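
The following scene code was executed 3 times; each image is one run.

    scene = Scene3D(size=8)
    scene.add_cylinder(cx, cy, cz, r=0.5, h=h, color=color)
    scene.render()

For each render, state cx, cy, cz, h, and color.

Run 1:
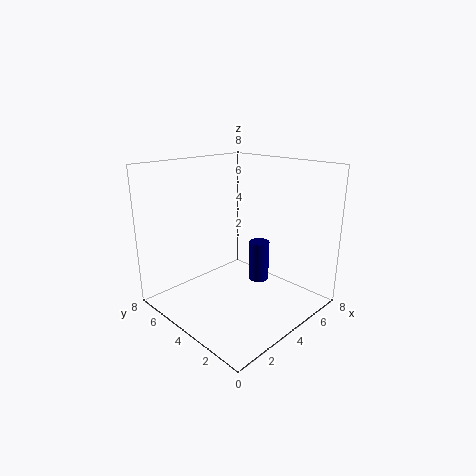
cx = 3.5
cy = 2
cz = 2.5
h = 2
color = 'navy'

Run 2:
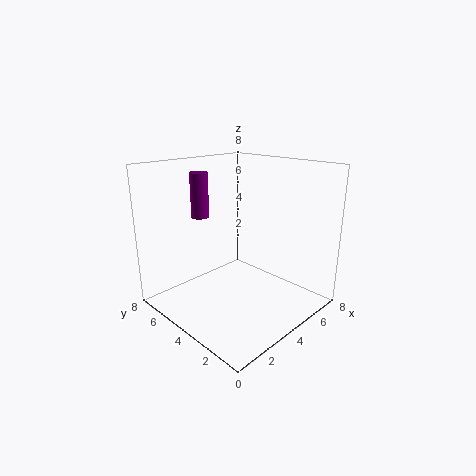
cx = 3
cy = 6
cz = 5
h = 2.5
color = 'purple'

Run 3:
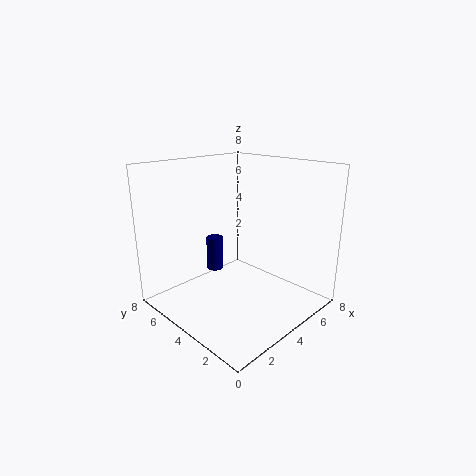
cx = 4
cy = 6
cz = 1.5
h = 2
color = 'navy'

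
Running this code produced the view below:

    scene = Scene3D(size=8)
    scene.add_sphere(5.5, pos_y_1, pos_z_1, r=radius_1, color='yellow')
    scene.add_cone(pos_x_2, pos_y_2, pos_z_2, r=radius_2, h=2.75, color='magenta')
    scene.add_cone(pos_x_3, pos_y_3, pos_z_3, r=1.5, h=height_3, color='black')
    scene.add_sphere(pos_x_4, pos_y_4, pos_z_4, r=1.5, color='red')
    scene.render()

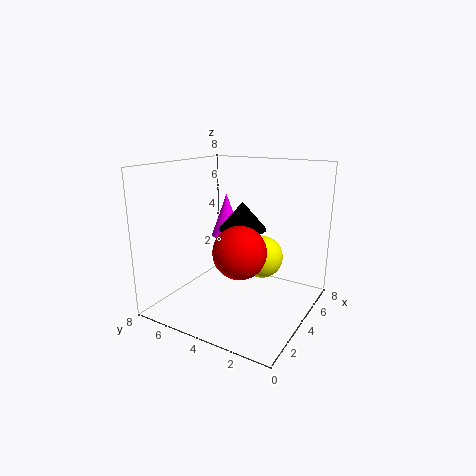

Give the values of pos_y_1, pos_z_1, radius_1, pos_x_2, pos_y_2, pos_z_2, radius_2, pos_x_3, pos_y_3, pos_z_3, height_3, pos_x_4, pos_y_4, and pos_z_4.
pos_y_1 = 3.25
pos_z_1 = 2.5
radius_1 = 1.25
pos_x_2 = 6.75
pos_y_2 = 6.5
pos_z_2 = 3
radius_2 = 1
pos_x_3 = 6.25
pos_y_3 = 5
pos_z_3 = 3.75
height_3 = 1.75
pos_x_4 = 3.75
pos_y_4 = 3.75
pos_z_4 = 3.25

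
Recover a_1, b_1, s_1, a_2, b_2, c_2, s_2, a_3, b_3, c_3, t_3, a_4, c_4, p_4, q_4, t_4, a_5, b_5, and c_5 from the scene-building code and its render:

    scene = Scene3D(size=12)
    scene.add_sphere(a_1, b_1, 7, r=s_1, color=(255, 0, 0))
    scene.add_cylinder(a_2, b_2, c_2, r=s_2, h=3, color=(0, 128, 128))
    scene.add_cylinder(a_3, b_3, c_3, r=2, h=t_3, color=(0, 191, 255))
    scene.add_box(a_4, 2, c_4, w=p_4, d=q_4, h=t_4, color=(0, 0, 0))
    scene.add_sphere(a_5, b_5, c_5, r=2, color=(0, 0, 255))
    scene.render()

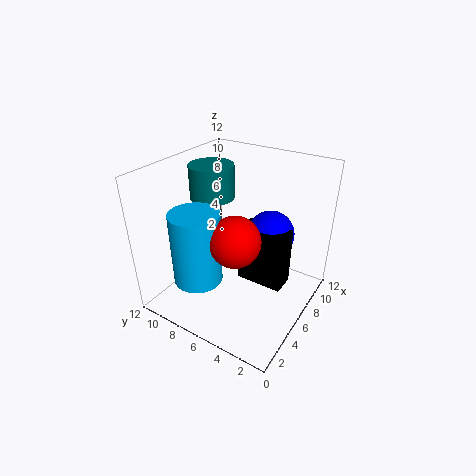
a_1 = 4; b_1 = 5; s_1 = 2; a_2 = 8; b_2 = 10; c_2 = 8; s_2 = 2; a_3 = 3; b_3 = 8; c_3 = 3; t_3 = 6; a_4 = 6; c_4 = 2; p_4 = 2; q_4 = 4; t_4 = 5; a_5 = 8; b_5 = 4; c_5 = 6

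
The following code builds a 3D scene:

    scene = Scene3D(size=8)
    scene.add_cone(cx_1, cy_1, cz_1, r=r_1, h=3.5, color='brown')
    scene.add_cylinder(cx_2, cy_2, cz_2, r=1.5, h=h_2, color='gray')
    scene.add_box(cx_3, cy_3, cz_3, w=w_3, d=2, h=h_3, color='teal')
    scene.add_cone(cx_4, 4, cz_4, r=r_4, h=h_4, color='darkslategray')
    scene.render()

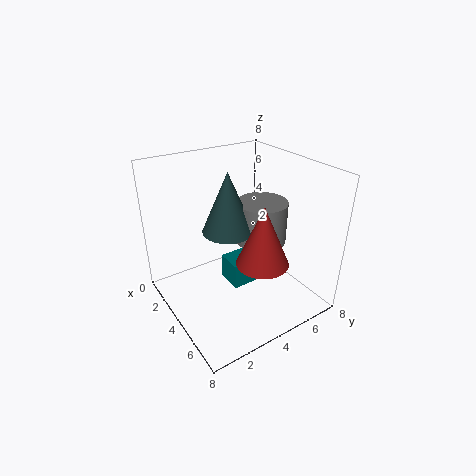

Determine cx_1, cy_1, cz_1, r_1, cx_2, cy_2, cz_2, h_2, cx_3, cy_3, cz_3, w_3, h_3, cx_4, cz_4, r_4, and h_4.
cx_1 = 5, cy_1 = 5, cz_1 = 2.5, r_1 = 1.5, cx_2 = 3.5, cy_2 = 6, cz_2 = 3, h_2 = 2.5, cx_3 = 3, cy_3 = 3.5, cz_3 = 1, w_3 = 1.5, h_3 = 1.5, cx_4 = 3, cz_4 = 4, r_4 = 1.5, h_4 = 3.5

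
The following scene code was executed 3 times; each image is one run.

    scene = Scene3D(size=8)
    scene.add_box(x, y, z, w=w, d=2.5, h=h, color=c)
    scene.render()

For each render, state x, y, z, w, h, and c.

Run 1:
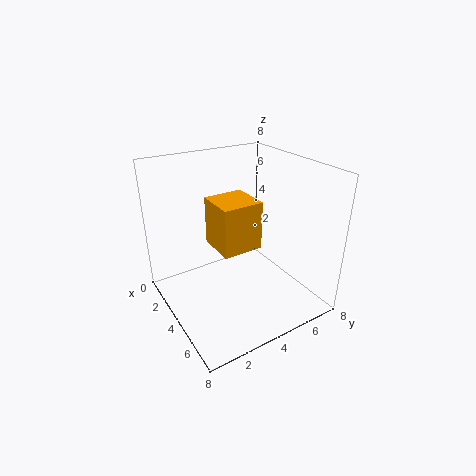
x = 1
y = 3.5
z = 2.5
w = 2.5
h = 3
c = 'orange'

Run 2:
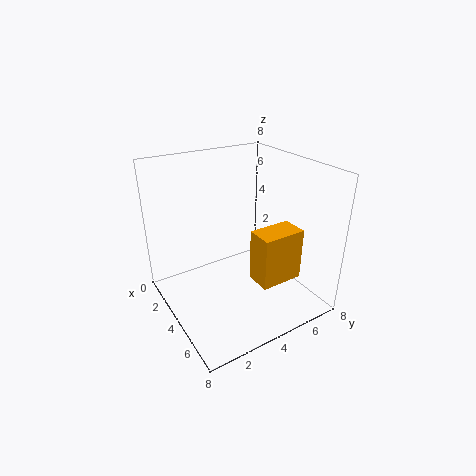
x = 4.5
y = 4.5
z = 1.5
w = 1.5
h = 3
c = 'orange'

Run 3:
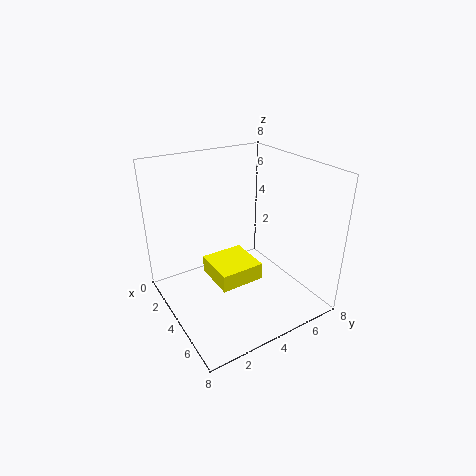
x = 2.5
y = 2.5
z = 1.5
w = 2.5
h = 1
c = 'yellow'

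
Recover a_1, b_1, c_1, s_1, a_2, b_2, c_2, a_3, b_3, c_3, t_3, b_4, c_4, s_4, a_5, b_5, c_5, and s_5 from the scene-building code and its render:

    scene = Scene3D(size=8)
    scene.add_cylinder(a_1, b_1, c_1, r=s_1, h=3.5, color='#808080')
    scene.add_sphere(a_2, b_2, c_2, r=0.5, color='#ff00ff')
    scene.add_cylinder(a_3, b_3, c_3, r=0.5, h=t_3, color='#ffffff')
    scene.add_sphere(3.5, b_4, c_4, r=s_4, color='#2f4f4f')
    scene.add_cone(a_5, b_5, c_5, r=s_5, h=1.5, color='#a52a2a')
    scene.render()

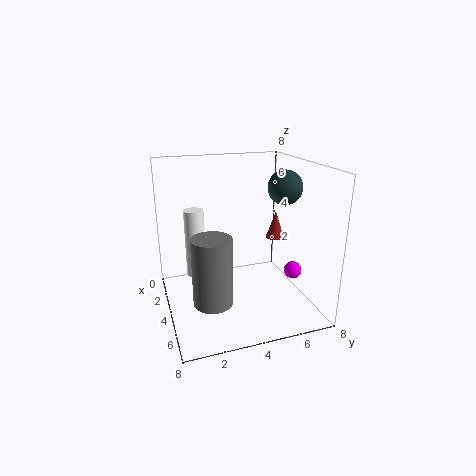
a_1 = 6; b_1 = 2; c_1 = 1.5; s_1 = 1; a_2 = 5; b_2 = 7; c_2 = 2; a_3 = 4.5; b_3 = 1.5; c_3 = 2.5; t_3 = 3.5; b_4 = 7; c_4 = 6.5; s_4 = 1; a_5 = 4.5; b_5 = 6; c_5 = 4; s_5 = 0.5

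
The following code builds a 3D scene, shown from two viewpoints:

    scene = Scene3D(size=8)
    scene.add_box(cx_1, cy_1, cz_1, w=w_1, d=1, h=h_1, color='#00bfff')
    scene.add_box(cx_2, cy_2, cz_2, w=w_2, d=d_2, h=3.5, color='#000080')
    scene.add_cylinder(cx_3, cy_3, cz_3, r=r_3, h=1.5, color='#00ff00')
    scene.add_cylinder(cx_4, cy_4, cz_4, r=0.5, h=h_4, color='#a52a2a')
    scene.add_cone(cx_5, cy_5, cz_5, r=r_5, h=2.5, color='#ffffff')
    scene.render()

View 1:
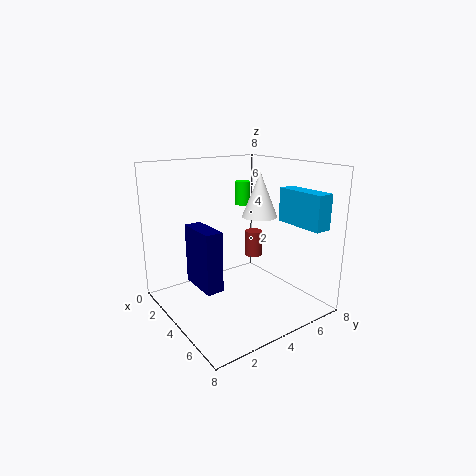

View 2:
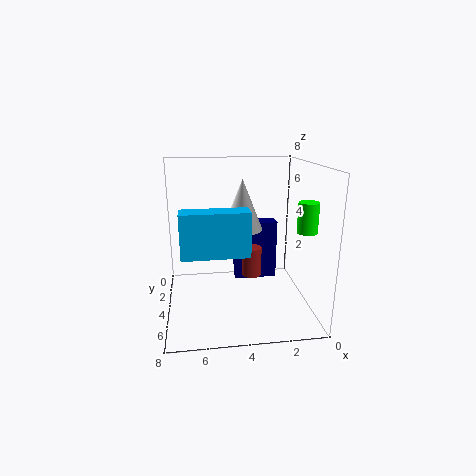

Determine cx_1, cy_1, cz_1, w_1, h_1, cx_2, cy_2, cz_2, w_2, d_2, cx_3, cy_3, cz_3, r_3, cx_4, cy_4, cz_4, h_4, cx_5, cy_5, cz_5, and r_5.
cx_1 = 4; cy_1 = 7; cz_1 = 4.5; w_1 = 3; h_1 = 2; cx_2 = 1.5; cy_2 = 2; cz_2 = 1; w_2 = 2.5; d_2 = 1; cx_3 = 1; cy_3 = 6.5; cz_3 = 5; r_3 = 0.5; cx_4 = 3.5; cy_4 = 5.5; cz_4 = 2.5; h_4 = 1.5; cx_5 = 4; cy_5 = 5.5; cz_5 = 5; r_5 = 1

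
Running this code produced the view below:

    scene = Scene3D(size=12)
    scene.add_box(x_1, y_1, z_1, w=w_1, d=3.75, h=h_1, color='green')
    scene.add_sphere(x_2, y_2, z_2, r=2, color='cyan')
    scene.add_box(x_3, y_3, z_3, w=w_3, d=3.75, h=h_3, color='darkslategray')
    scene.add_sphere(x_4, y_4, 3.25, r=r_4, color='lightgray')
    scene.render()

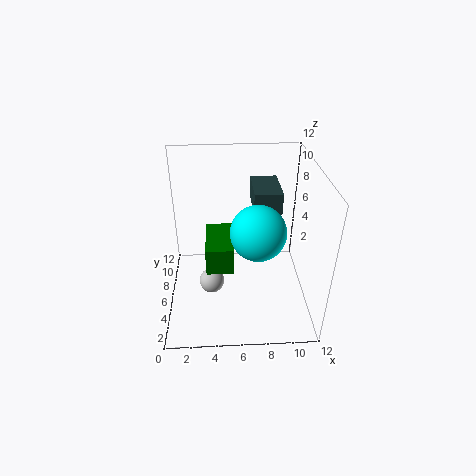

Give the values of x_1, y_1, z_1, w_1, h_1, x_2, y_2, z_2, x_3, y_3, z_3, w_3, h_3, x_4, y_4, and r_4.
x_1 = 3.5
y_1 = 1.75
z_1 = 5.75
w_1 = 2
h_1 = 2
x_2 = 7.25
y_2 = 2.75
z_2 = 8.5
x_3 = 7.25
y_3 = 5.75
z_3 = 8.25
w_3 = 2.25
h_3 = 1.75
x_4 = 3.75
y_4 = 4
r_4 = 1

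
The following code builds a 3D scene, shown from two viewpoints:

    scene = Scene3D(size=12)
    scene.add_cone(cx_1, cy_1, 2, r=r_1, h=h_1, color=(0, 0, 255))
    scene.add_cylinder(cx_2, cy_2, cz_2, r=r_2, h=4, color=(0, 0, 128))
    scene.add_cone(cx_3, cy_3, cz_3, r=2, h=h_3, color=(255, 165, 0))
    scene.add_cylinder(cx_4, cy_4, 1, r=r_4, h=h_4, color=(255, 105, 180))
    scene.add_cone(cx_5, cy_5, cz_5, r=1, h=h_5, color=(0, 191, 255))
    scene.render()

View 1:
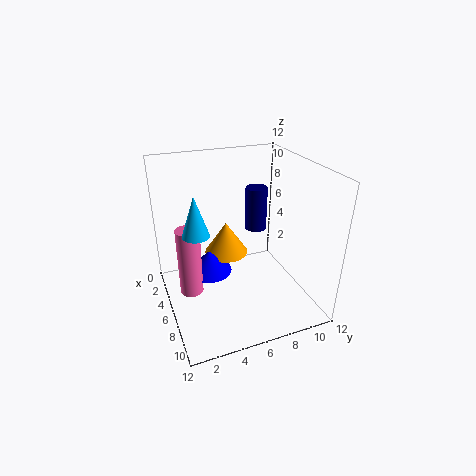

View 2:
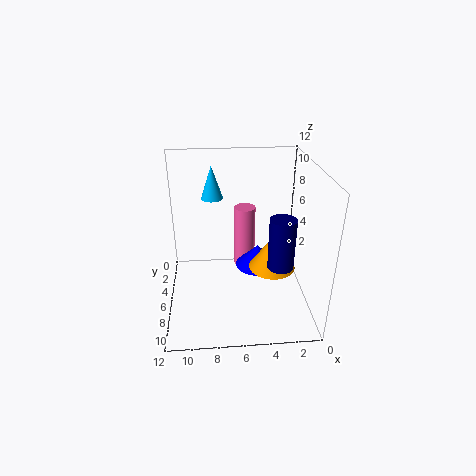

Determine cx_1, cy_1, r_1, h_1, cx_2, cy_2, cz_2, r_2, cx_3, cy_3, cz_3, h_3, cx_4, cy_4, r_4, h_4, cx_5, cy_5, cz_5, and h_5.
cx_1 = 4; cy_1 = 4; r_1 = 2; h_1 = 2; cx_2 = 3; cy_2 = 9; cz_2 = 5; r_2 = 1; cx_3 = 3; cy_3 = 6; cz_3 = 3; h_3 = 3; cx_4 = 5; cy_4 = 2; r_4 = 1; h_4 = 6; cx_5 = 8; cy_5 = 2; cz_5 = 8; h_5 = 3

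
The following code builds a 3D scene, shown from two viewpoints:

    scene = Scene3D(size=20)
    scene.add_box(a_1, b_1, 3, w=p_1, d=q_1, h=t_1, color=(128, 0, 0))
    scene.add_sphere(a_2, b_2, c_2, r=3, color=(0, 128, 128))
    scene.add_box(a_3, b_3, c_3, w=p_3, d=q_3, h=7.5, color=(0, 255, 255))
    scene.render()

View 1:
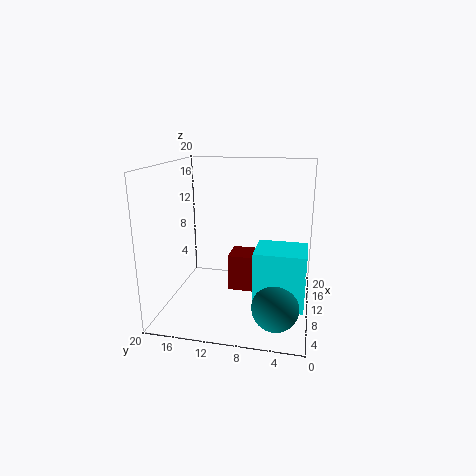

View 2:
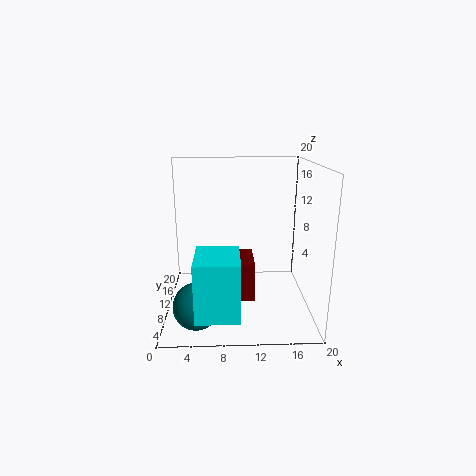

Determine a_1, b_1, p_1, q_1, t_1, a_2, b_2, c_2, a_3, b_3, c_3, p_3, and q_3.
a_1 = 8, b_1 = 5, p_1 = 4, q_1 = 6, t_1 = 5, a_2 = 4.5, b_2 = 4, c_2 = 3, a_3 = 4.5, b_3 = 0.5, c_3 = 2.5, p_3 = 5.5, q_3 = 6.5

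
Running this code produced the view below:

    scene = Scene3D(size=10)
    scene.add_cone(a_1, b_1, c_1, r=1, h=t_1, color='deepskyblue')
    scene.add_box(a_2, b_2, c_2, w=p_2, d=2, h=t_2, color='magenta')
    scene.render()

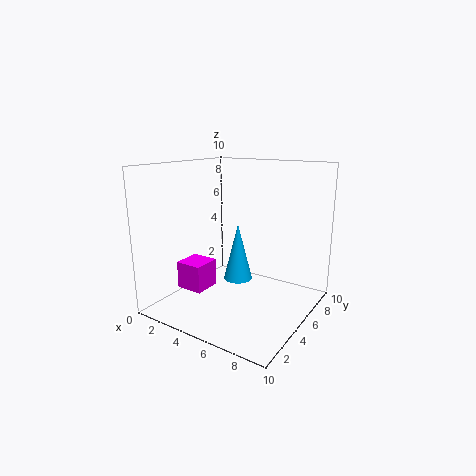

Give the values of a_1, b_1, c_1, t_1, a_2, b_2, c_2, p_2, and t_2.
a_1 = 5; b_1 = 5; c_1 = 2; t_1 = 4; a_2 = 1; b_2 = 3; c_2 = 1; p_2 = 2; t_2 = 2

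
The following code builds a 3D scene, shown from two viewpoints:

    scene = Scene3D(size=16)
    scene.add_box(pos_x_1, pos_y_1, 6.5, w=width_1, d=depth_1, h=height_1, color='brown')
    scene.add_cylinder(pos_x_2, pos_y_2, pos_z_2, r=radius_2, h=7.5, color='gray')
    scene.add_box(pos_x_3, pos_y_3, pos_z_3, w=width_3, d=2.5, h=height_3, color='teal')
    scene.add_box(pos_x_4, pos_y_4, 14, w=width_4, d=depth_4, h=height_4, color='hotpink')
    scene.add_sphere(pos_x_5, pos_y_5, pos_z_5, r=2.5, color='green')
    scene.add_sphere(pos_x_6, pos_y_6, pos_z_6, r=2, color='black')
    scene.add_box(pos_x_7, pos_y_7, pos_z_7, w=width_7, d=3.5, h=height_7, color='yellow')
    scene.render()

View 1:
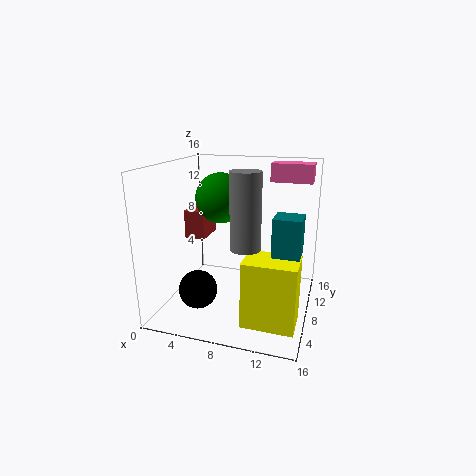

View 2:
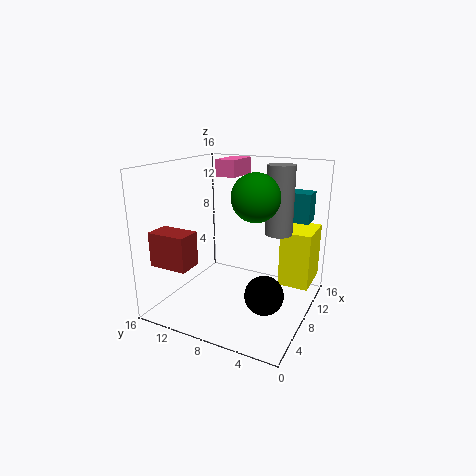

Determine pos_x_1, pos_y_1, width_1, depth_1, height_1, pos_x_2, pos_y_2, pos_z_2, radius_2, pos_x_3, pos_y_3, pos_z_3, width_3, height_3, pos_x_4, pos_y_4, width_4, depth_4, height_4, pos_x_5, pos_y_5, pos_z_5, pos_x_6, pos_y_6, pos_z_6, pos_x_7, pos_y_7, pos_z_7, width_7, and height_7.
pos_x_1 = 0.5; pos_y_1 = 10; width_1 = 2.5; depth_1 = 4; height_1 = 3.5; pos_x_2 = 10; pos_y_2 = 4; pos_z_2 = 8.5; radius_2 = 1.5; pos_x_3 = 13; pos_y_3 = 1.5; pos_z_3 = 9; width_3 = 2.5; height_3 = 3.5; pos_x_4 = 11; pos_y_4 = 10; width_4 = 4.5; depth_4 = 2.5; height_4 = 2; pos_x_5 = 7; pos_y_5 = 5.5; pos_z_5 = 13; pos_x_6 = 5; pos_y_6 = 3.5; pos_z_6 = 3.5; pos_x_7 = 10.5; pos_y_7 = 0.5; pos_z_7 = 2; width_7 = 5; height_7 = 6.5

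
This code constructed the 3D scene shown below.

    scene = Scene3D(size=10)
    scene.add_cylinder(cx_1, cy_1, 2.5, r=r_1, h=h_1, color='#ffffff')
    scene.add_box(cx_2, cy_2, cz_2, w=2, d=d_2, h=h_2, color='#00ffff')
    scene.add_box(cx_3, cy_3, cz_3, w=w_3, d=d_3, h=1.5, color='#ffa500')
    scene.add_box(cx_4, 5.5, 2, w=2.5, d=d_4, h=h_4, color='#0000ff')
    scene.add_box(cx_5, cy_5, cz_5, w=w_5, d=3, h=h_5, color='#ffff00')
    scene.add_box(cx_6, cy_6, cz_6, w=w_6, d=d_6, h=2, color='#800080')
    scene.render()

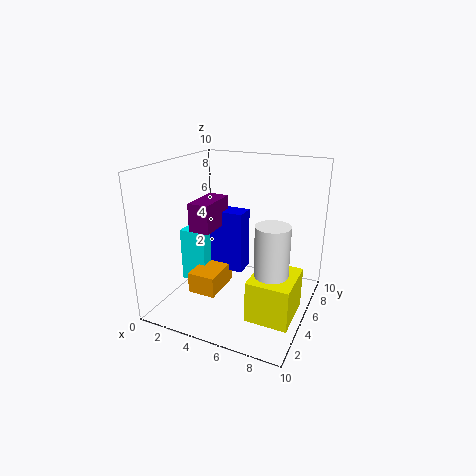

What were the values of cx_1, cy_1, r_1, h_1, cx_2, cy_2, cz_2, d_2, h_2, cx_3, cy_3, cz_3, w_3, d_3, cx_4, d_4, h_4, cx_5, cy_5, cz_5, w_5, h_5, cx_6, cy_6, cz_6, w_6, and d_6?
cx_1 = 8.5
cy_1 = 2
r_1 = 1
h_1 = 5
cx_2 = 0.5
cy_2 = 4.5
cz_2 = 1
d_2 = 2.5
h_2 = 4
cx_3 = 2
cy_3 = 3
cz_3 = 1
w_3 = 2
d_3 = 3
cx_4 = 2.5
d_4 = 1.5
h_4 = 4.5
cx_5 = 7.5
cy_5 = 0.5
cz_5 = 2
w_5 = 2.5
h_5 = 2.5
cx_6 = 2
cy_6 = 3.5
cz_6 = 5.5
w_6 = 1.5
d_6 = 3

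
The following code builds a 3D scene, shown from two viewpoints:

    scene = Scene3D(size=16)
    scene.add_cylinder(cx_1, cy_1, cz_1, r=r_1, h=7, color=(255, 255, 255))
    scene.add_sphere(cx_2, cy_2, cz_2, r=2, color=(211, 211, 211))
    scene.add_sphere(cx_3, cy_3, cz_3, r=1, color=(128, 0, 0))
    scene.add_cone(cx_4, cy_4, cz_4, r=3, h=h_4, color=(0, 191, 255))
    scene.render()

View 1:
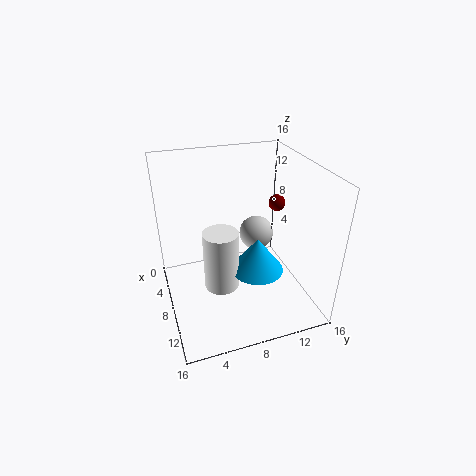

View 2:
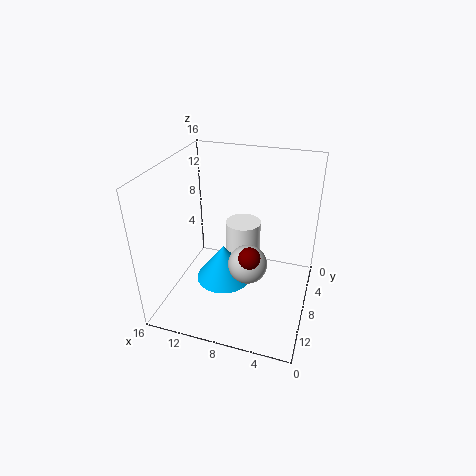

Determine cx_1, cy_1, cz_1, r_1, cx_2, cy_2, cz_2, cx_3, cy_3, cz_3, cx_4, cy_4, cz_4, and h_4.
cx_1 = 8, cy_1 = 6, cz_1 = 2, r_1 = 2, cx_2 = 6, cy_2 = 11, cz_2 = 7, cx_3 = 5, cy_3 = 14, cz_3 = 10, cx_4 = 9, cy_4 = 10, cz_4 = 4, h_4 = 4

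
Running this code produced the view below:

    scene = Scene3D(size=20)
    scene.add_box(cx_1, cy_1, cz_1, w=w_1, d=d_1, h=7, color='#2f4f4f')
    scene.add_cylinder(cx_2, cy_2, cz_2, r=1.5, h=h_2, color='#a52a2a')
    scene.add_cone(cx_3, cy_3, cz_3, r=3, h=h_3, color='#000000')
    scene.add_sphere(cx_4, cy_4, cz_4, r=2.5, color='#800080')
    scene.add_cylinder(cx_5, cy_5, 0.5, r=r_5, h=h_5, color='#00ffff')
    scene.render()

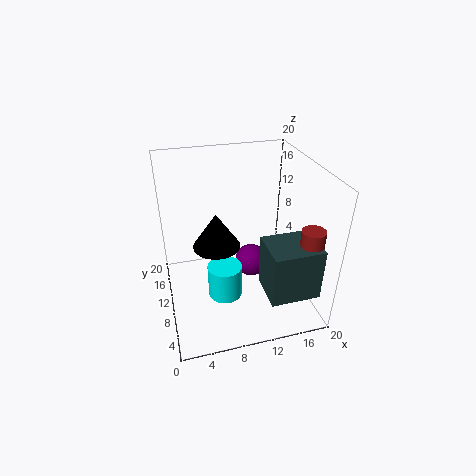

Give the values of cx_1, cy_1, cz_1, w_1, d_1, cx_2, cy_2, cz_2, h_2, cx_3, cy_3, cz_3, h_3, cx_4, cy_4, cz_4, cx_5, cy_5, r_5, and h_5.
cx_1 = 12, cy_1 = 1, cz_1 = 5, w_1 = 6.5, d_1 = 5.5, cx_2 = 17.5, cy_2 = 3, cz_2 = 7.5, h_2 = 6.5, cx_3 = 6.5, cy_3 = 7.5, cz_3 = 11, h_3 = 4.5, cx_4 = 13, cy_4 = 13, cz_4 = 3.5, cx_5 = 8, cy_5 = 10, r_5 = 2.5, h_5 = 5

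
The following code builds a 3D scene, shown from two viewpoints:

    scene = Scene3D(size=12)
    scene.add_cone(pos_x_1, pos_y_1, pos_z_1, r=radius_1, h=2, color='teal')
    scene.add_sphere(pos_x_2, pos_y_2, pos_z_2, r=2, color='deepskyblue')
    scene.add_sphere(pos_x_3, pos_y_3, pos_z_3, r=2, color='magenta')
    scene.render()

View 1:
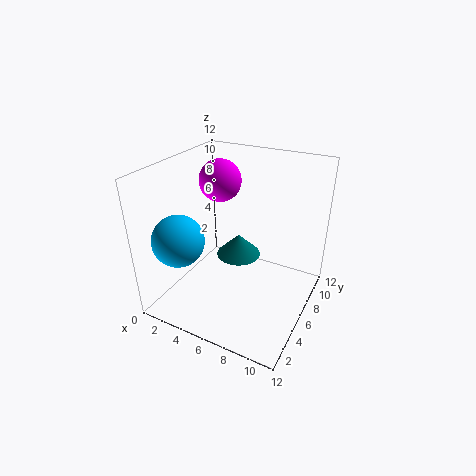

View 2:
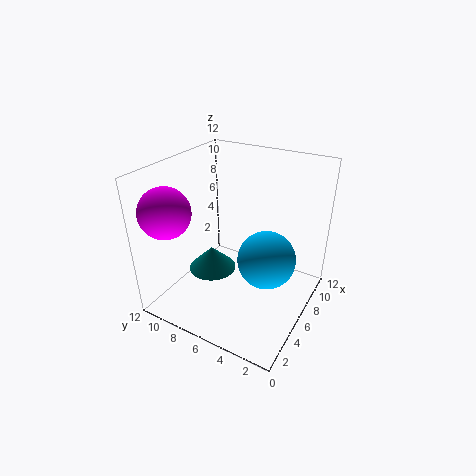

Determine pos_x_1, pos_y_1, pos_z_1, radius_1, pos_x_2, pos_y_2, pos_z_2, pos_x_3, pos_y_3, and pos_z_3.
pos_x_1 = 5; pos_y_1 = 8; pos_z_1 = 3; radius_1 = 2; pos_x_2 = 3; pos_y_2 = 2; pos_z_2 = 7; pos_x_3 = 2; pos_y_3 = 10; pos_z_3 = 9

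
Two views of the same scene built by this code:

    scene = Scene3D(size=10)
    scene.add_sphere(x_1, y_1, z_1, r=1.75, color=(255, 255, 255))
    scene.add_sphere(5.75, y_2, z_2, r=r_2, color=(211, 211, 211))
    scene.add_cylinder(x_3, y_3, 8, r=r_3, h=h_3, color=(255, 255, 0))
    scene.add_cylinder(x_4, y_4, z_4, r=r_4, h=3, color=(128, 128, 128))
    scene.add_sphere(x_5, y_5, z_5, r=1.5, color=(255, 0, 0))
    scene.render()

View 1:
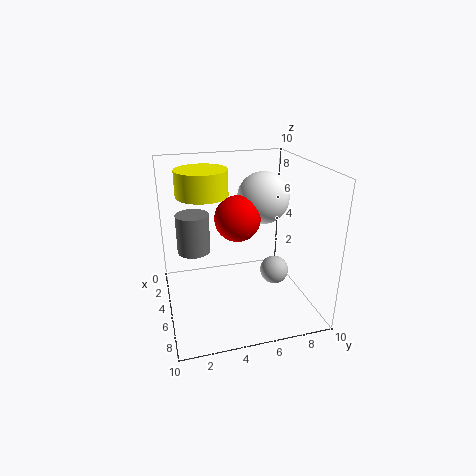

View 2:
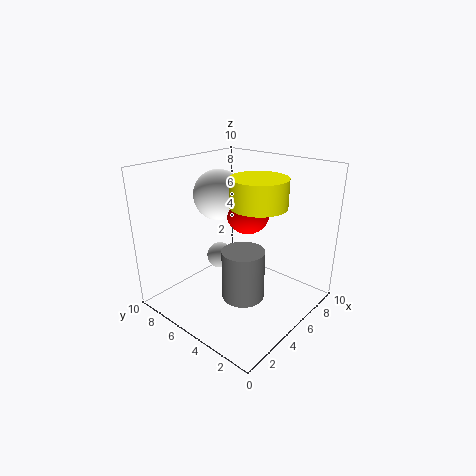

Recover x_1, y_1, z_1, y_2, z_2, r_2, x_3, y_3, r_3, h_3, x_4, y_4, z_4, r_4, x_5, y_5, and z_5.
x_1 = 5, y_1 = 6.75, z_1 = 7.75, y_2 = 7.5, z_2 = 2.5, r_2 = 1, x_3 = 4.25, y_3 = 2.75, r_3 = 1.75, h_3 = 1.75, x_4 = 2.25, y_4 = 2.25, z_4 = 3, r_4 = 1.25, x_5 = 5.75, y_5 = 4.75, z_5 = 6.75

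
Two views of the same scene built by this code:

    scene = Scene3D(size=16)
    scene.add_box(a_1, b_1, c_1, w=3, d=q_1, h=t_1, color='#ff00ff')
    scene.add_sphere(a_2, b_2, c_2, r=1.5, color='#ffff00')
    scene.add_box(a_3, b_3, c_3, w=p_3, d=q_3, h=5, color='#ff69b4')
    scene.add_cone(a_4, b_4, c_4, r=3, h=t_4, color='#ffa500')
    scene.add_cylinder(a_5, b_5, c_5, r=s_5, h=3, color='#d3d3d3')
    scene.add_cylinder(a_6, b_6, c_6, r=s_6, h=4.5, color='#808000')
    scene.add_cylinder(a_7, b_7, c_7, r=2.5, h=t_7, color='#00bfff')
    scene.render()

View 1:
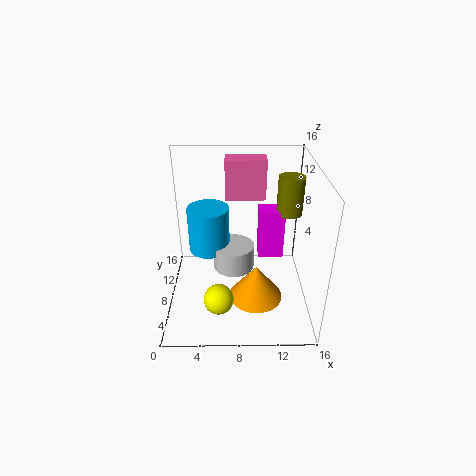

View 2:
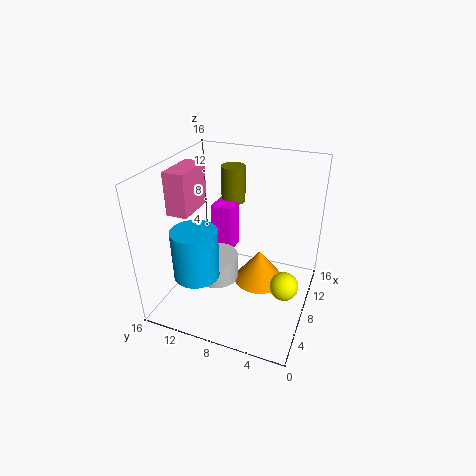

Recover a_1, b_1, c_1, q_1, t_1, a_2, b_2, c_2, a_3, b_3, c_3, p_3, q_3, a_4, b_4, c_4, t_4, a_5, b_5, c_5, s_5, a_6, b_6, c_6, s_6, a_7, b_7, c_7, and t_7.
a_1 = 10.5; b_1 = 10; c_1 = 4; q_1 = 2.5; t_1 = 6; a_2 = 6; b_2 = 2; c_2 = 4.5; a_3 = 6.5; b_3 = 13.5; c_3 = 10; p_3 = 5; q_3 = 2.5; a_4 = 10; b_4 = 6; c_4 = 1.5; t_4 = 4; a_5 = 7.5; b_5 = 10.5; c_5 = 2.5; s_5 = 2.5; a_6 = 14; b_6 = 11; c_6 = 9.5; s_6 = 1.5; a_7 = 4.5; b_7 = 11.5; c_7 = 4.5; t_7 = 5.5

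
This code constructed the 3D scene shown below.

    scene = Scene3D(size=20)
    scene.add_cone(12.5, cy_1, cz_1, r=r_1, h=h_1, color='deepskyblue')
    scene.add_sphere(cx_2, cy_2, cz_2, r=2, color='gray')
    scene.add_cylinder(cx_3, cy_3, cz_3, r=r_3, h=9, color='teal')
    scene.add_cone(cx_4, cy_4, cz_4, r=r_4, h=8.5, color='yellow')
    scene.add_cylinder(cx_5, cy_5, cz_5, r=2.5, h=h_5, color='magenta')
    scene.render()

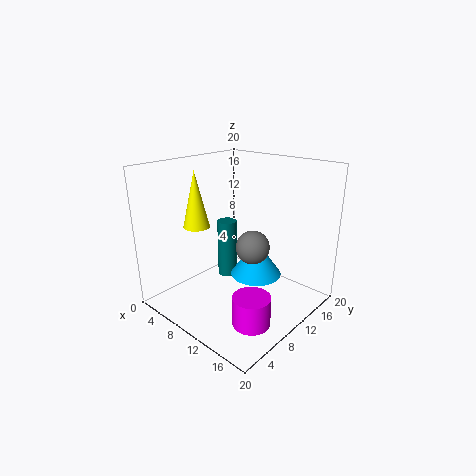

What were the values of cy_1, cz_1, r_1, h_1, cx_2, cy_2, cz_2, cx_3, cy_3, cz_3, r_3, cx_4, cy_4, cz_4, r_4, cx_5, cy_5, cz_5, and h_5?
cy_1 = 11
cz_1 = 5
r_1 = 3.5
h_1 = 5
cx_2 = 15.5
cy_2 = 6.5
cz_2 = 11.5
cx_3 = 5
cy_3 = 13
cz_3 = 1.5
r_3 = 1.5
cx_4 = 2.5
cy_4 = 9
cz_4 = 10
r_4 = 2
cx_5 = 15.5
cy_5 = 6.5
cz_5 = 0.5
h_5 = 4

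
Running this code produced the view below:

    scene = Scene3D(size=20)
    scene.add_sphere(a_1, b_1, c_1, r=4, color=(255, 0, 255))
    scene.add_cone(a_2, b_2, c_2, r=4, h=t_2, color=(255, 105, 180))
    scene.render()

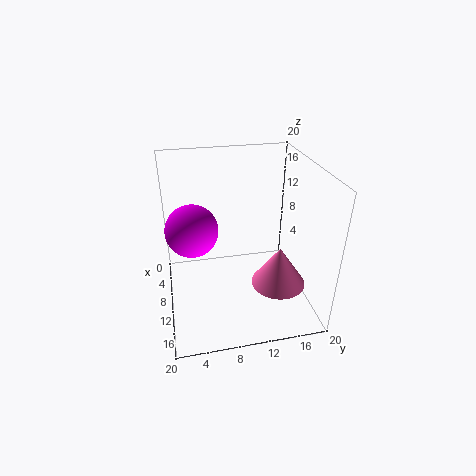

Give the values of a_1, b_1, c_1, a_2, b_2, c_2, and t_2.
a_1 = 5, b_1 = 4, c_1 = 9, a_2 = 11, b_2 = 16, c_2 = 2, t_2 = 6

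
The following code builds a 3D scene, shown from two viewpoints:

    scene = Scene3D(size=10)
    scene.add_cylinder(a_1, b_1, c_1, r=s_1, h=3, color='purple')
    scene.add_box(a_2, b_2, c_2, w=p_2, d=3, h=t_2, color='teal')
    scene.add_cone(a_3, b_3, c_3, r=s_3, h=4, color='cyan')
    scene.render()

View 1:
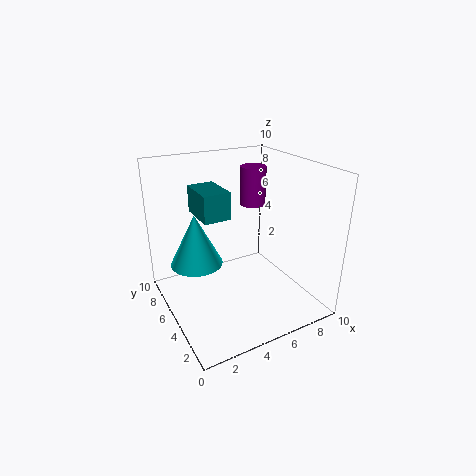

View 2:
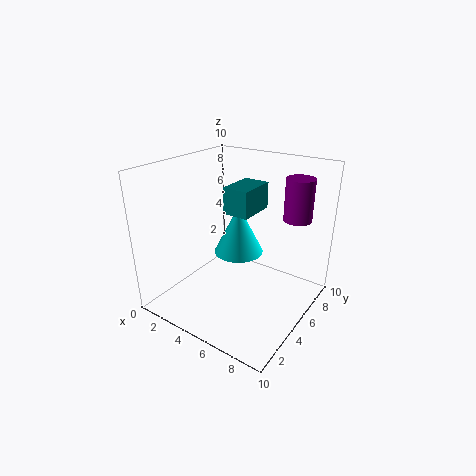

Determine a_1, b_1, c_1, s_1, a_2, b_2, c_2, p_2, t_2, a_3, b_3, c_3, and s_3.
a_1 = 8, b_1 = 8, c_1 = 6, s_1 = 1, a_2 = 3, b_2 = 6, c_2 = 6, p_2 = 2, t_2 = 2, a_3 = 3, b_3 = 8, c_3 = 2, s_3 = 2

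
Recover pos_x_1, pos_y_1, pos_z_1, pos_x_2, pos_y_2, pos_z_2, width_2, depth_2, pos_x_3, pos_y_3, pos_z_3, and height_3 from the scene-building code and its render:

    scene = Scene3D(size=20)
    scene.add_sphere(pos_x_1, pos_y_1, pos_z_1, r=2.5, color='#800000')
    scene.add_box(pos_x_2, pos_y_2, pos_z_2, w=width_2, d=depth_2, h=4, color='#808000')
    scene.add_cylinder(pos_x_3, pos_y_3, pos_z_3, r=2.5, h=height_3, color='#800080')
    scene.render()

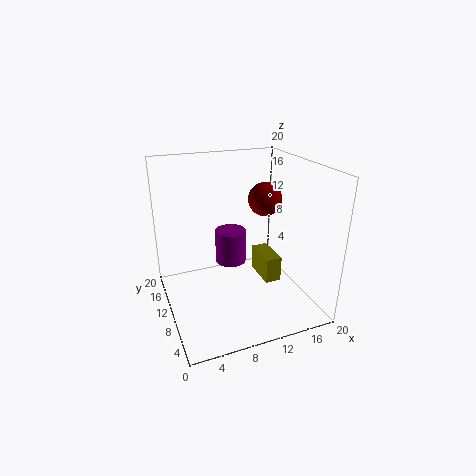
pos_x_1 = 15.5
pos_y_1 = 13
pos_z_1 = 14
pos_x_2 = 15
pos_y_2 = 10.5
pos_z_2 = 1
width_2 = 2.5
depth_2 = 5.5
pos_x_3 = 11.5
pos_y_3 = 17
pos_z_3 = 2.5
height_3 = 5.5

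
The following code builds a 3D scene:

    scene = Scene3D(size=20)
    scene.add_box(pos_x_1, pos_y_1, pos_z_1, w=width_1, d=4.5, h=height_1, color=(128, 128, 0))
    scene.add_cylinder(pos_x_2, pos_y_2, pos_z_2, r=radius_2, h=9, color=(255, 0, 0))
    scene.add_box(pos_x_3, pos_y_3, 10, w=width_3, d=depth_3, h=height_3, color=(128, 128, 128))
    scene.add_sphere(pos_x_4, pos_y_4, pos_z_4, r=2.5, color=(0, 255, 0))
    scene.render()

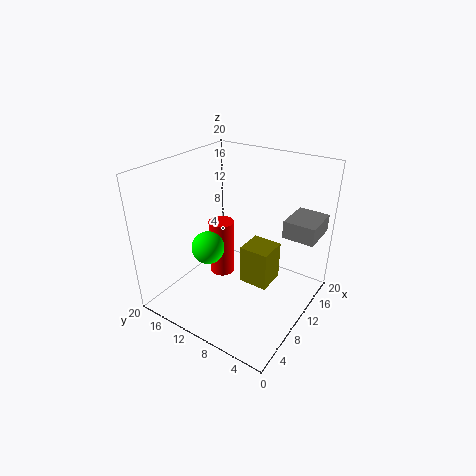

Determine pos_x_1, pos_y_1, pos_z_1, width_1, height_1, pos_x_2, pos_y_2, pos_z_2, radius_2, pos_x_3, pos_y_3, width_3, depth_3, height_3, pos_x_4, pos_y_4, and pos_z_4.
pos_x_1 = 12, pos_y_1 = 6.5, pos_z_1 = 1, width_1 = 4.5, height_1 = 6, pos_x_2 = 13.5, pos_y_2 = 15.5, pos_z_2 = 0.5, radius_2 = 2, pos_x_3 = 13.5, pos_y_3 = 0.5, width_3 = 5.5, depth_3 = 4.5, height_3 = 2.5, pos_x_4 = 10, pos_y_4 = 15.5, pos_z_4 = 6.5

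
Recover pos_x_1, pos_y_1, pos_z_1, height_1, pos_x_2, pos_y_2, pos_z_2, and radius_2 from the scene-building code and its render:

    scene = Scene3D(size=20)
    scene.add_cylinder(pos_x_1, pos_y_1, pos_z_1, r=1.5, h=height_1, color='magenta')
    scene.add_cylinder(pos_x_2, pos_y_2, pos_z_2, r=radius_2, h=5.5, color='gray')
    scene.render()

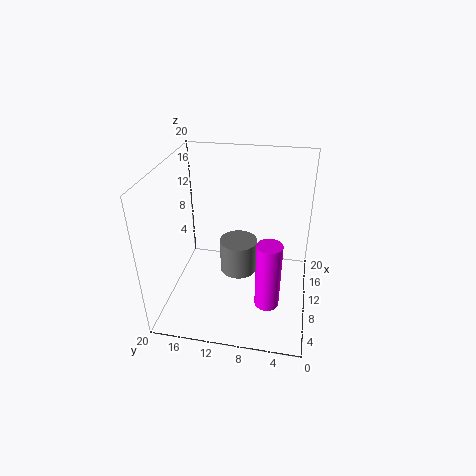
pos_x_1 = 3, pos_y_1 = 5, pos_z_1 = 5.5, height_1 = 8.5, pos_x_2 = 15.5, pos_y_2 = 11, pos_z_2 = 0.5, radius_2 = 3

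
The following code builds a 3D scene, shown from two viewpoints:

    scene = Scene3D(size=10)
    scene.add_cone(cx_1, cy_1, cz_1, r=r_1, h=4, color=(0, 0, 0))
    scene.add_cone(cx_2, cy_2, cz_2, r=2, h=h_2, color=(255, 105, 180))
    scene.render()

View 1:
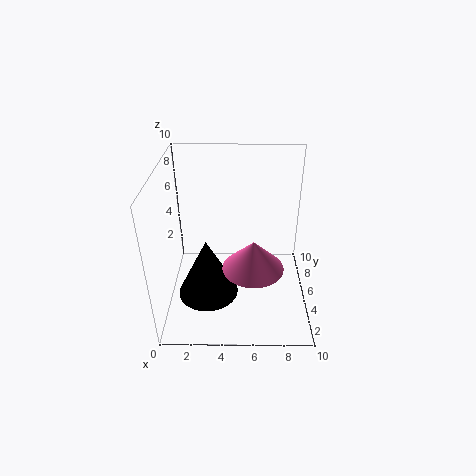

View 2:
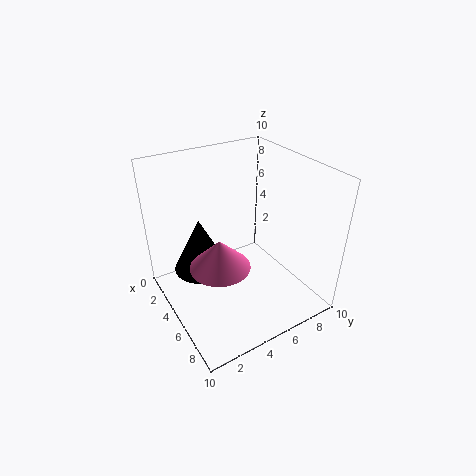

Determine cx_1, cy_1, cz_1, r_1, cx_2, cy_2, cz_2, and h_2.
cx_1 = 3, cy_1 = 3, cz_1 = 2, r_1 = 2, cx_2 = 6, cy_2 = 3, cz_2 = 4, h_2 = 2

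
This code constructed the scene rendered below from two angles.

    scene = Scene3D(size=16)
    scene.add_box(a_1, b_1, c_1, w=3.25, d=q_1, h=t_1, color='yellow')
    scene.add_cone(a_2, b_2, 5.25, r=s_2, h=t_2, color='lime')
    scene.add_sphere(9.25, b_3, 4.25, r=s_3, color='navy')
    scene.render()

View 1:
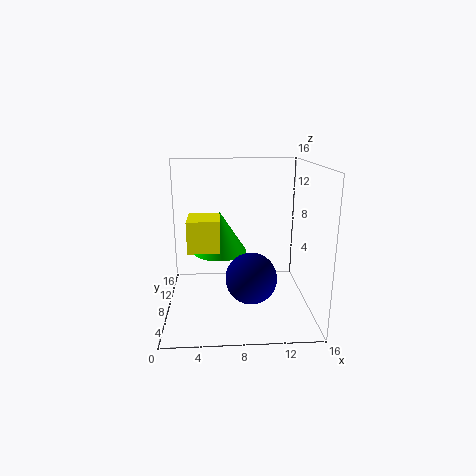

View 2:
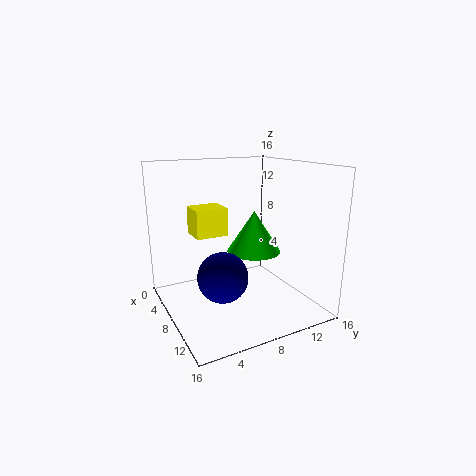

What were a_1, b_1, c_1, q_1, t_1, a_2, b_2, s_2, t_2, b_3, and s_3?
a_1 = 2.75; b_1 = 4; c_1 = 7.75; q_1 = 3.75; t_1 = 3.25; a_2 = 6; b_2 = 11.25; s_2 = 3.25; t_2 = 5; b_3 = 5.5; s_3 = 2.75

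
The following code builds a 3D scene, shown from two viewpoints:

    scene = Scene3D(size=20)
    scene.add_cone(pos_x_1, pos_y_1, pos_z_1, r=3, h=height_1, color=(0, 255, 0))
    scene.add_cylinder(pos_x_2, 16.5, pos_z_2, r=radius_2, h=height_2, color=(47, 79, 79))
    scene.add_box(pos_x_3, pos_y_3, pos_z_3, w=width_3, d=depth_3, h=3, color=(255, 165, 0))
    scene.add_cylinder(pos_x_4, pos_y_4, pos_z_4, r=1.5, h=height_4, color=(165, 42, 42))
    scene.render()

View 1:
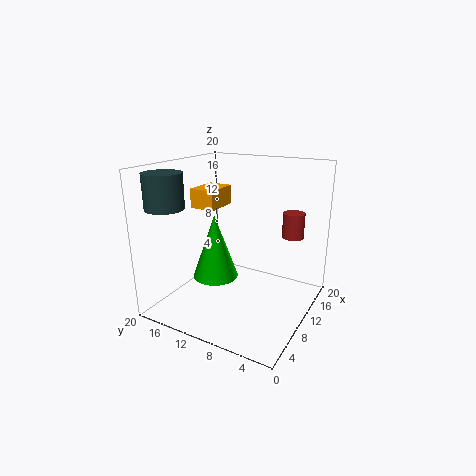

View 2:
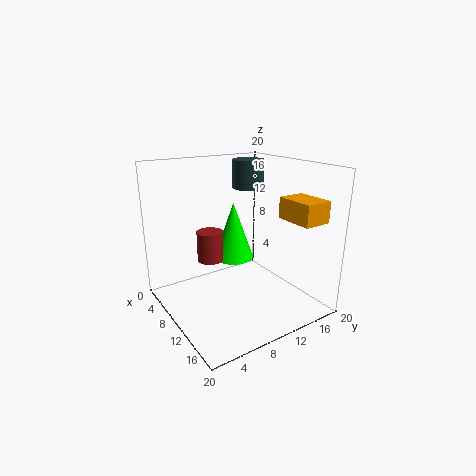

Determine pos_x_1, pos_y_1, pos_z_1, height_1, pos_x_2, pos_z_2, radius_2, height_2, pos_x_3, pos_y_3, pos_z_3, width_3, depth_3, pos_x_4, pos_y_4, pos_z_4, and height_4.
pos_x_1 = 6.5, pos_y_1 = 11.5, pos_z_1 = 5.5, height_1 = 8.5, pos_x_2 = 3, pos_z_2 = 15, radius_2 = 2.5, height_2 = 4.5, pos_x_3 = 12, pos_y_3 = 15.5, pos_z_3 = 12.5, width_3 = 5.5, depth_3 = 4, pos_x_4 = 14, pos_y_4 = 3.5, pos_z_4 = 10, height_4 = 3.5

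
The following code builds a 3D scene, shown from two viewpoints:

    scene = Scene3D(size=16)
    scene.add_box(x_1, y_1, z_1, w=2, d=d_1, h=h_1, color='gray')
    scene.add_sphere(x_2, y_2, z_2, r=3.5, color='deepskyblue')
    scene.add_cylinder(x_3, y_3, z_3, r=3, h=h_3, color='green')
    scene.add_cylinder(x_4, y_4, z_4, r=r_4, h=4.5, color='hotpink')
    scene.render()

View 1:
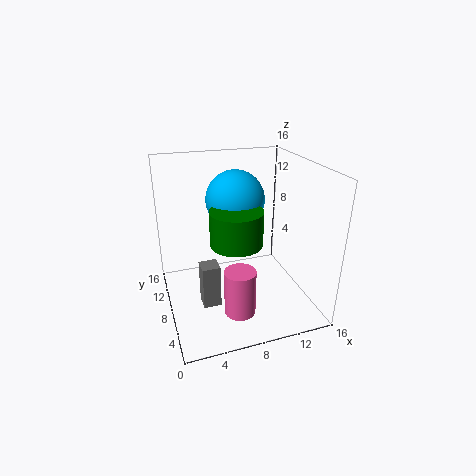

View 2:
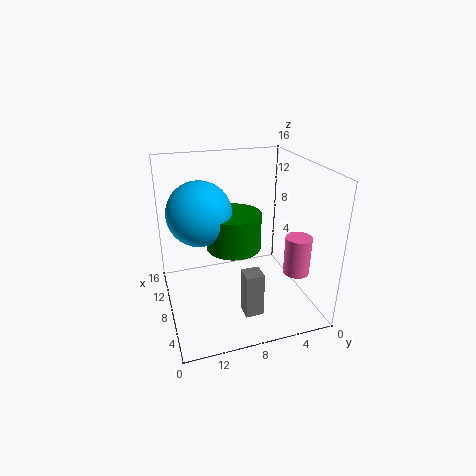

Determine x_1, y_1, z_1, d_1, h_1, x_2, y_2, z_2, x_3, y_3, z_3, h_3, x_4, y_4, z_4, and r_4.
x_1 = 3.5, y_1 = 6.5, z_1 = 0.5, d_1 = 2, h_1 = 5, x_2 = 9, y_2 = 12, z_2 = 11, x_3 = 8, y_3 = 8.5, z_3 = 7, h_3 = 4, x_4 = 6, y_4 = 1.5, z_4 = 3.5, r_4 = 1.5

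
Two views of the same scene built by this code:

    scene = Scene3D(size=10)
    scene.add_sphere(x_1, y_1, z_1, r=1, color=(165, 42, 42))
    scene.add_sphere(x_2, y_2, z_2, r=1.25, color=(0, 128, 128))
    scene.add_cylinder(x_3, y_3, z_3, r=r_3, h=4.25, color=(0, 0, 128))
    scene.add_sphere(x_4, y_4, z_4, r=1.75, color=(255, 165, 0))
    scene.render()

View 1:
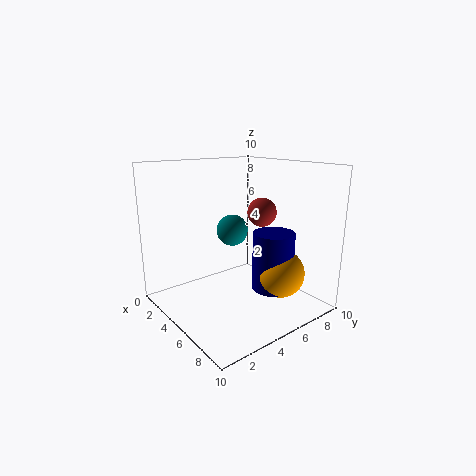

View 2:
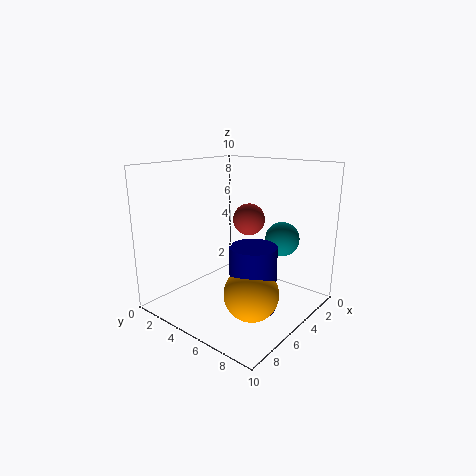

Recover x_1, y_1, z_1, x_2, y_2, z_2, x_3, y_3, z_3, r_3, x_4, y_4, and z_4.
x_1 = 5.75
y_1 = 6.5
z_1 = 6.75
x_2 = 2
y_2 = 6.75
z_2 = 4.5
x_3 = 6.25
y_3 = 7.25
z_3 = 1
r_3 = 1.5
x_4 = 6.75
y_4 = 7.5
z_4 = 2.25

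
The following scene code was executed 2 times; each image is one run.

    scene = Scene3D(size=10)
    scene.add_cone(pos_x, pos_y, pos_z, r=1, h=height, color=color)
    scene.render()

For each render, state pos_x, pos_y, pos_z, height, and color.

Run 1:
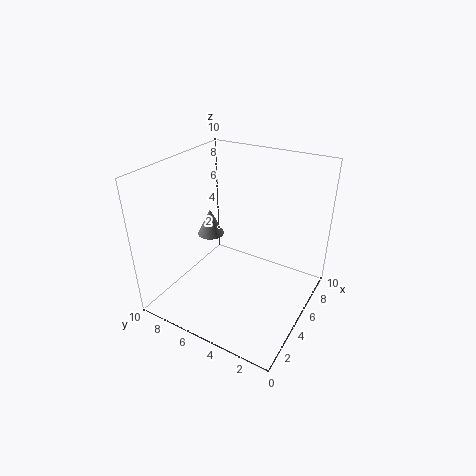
pos_x = 6
pos_y = 8
pos_z = 4
height = 2
color = 'gray'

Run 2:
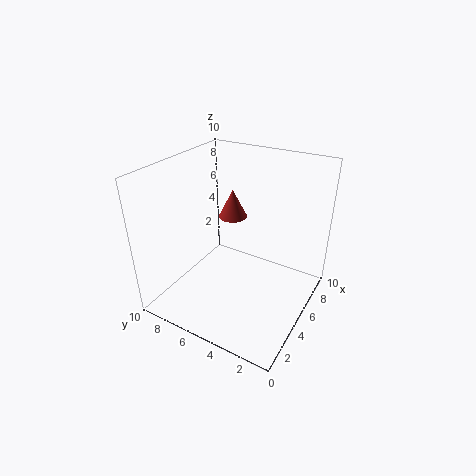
pos_x = 6
pos_y = 6
pos_z = 6
height = 2
color = 'brown'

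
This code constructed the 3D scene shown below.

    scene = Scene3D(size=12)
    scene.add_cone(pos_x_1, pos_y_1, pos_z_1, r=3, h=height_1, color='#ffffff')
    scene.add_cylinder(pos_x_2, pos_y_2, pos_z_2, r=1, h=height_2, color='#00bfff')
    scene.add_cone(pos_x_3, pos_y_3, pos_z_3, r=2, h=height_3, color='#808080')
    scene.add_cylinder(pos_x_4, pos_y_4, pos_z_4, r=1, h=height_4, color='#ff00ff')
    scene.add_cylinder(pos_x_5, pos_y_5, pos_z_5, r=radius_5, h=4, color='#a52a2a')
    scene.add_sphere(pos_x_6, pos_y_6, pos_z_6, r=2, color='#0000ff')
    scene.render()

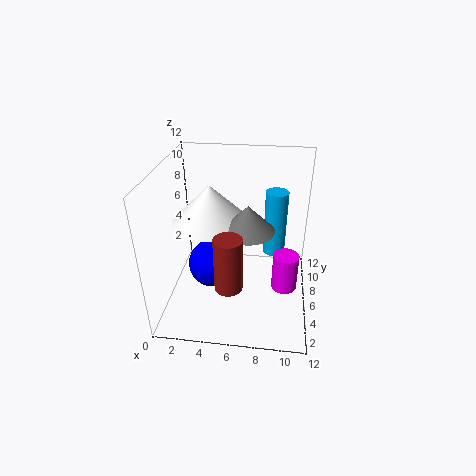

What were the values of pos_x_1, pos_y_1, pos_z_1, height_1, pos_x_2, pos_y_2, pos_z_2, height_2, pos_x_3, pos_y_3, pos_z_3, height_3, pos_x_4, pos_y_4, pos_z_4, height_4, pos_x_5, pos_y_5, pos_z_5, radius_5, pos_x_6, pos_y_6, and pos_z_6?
pos_x_1 = 4; pos_y_1 = 5; pos_z_1 = 8; height_1 = 3; pos_x_2 = 9; pos_y_2 = 9; pos_z_2 = 3; height_2 = 6; pos_x_3 = 7; pos_y_3 = 4; pos_z_3 = 8; height_3 = 2; pos_x_4 = 10; pos_y_4 = 4; pos_z_4 = 3; height_4 = 3; pos_x_5 = 6; pos_y_5 = 1; pos_z_5 = 5; radius_5 = 1; pos_x_6 = 4; pos_y_6 = 5; pos_z_6 = 4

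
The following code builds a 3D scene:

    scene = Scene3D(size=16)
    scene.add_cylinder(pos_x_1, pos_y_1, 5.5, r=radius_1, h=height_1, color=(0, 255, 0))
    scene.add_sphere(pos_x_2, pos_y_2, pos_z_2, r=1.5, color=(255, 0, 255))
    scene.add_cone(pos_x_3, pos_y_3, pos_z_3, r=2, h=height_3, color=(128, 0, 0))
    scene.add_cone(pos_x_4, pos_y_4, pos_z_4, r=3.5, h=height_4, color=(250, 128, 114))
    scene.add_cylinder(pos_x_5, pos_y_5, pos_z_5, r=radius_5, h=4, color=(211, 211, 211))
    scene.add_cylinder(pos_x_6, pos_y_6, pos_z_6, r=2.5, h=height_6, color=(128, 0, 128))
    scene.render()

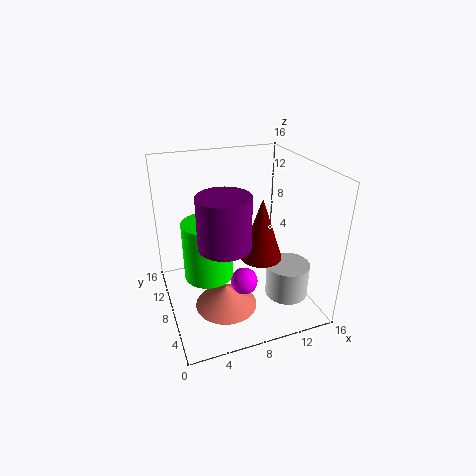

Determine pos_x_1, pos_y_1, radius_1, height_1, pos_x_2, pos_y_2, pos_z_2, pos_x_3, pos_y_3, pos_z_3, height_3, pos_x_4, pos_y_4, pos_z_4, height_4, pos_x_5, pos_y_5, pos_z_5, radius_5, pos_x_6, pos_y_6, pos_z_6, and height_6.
pos_x_1 = 4, pos_y_1 = 6, radius_1 = 2.5, height_1 = 6, pos_x_2 = 8, pos_y_2 = 6, pos_z_2 = 3.5, pos_x_3 = 8.5, pos_y_3 = 3, pos_z_3 = 8.5, height_3 = 6, pos_x_4 = 6, pos_y_4 = 6.5, pos_z_4 = 0.5, height_4 = 2.5, pos_x_5 = 13.5, pos_y_5 = 6, pos_z_5 = 0.5, radius_5 = 2.5, pos_x_6 = 5, pos_y_6 = 3.5, pos_z_6 = 10, height_6 = 5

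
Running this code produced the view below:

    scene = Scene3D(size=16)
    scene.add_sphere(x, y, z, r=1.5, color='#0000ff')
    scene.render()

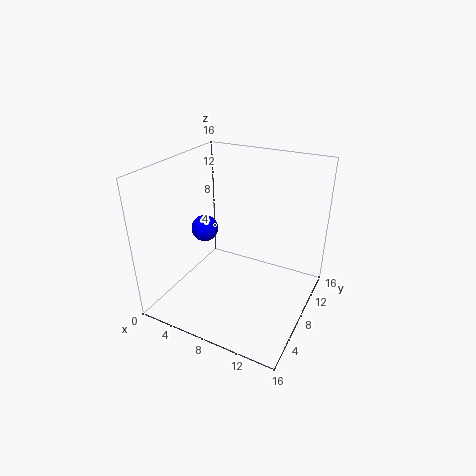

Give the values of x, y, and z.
x = 4; y = 7.5; z = 8.5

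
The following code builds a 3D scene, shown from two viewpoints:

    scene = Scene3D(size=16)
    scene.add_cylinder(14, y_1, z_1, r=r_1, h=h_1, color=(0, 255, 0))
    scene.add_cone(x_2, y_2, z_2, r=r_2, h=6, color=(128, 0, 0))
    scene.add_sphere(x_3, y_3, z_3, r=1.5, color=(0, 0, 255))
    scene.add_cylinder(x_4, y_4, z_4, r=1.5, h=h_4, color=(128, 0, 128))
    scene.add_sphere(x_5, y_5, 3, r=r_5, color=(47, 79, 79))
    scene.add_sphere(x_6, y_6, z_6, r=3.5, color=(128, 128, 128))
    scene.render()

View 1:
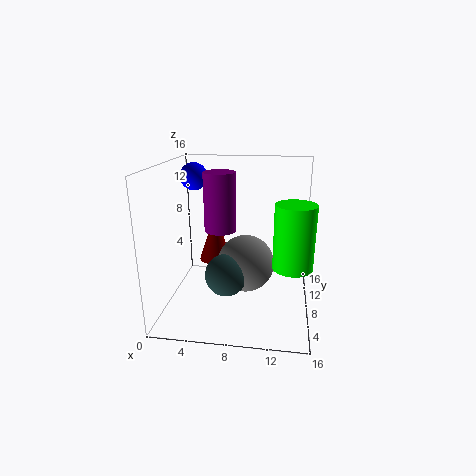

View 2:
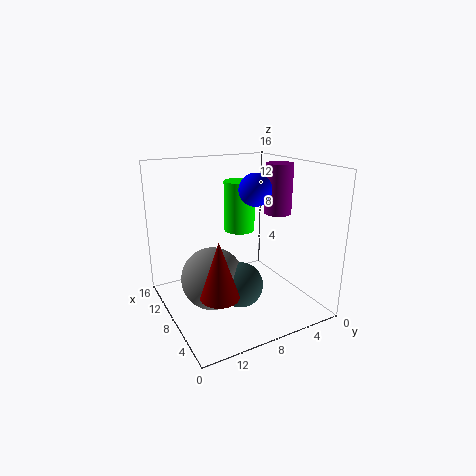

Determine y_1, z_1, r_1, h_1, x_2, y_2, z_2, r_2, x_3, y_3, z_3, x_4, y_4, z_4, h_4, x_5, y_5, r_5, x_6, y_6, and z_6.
y_1 = 4.5; z_1 = 6.5; r_1 = 2; h_1 = 6.5; x_2 = 4.5; y_2 = 12; z_2 = 3.5; r_2 = 2; x_3 = 3; y_3 = 9; z_3 = 14.5; x_4 = 7; y_4 = 3.5; z_4 = 10.5; h_4 = 5.5; x_5 = 6.5; y_5 = 8.5; r_5 = 2.5; x_6 = 8.5; y_6 = 11; z_6 = 3.5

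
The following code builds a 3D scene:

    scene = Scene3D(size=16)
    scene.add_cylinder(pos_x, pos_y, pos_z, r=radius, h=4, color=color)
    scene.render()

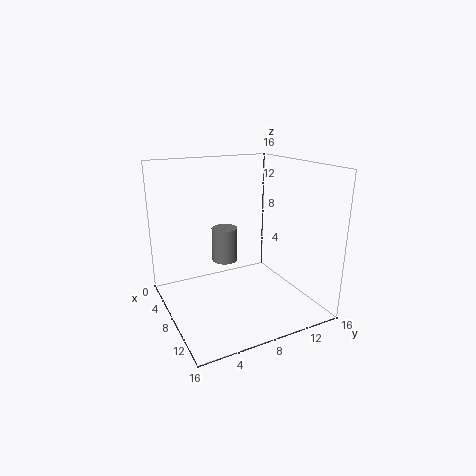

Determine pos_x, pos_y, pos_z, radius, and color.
pos_x = 5.5, pos_y = 7.5, pos_z = 4.5, radius = 1.5, color = 'gray'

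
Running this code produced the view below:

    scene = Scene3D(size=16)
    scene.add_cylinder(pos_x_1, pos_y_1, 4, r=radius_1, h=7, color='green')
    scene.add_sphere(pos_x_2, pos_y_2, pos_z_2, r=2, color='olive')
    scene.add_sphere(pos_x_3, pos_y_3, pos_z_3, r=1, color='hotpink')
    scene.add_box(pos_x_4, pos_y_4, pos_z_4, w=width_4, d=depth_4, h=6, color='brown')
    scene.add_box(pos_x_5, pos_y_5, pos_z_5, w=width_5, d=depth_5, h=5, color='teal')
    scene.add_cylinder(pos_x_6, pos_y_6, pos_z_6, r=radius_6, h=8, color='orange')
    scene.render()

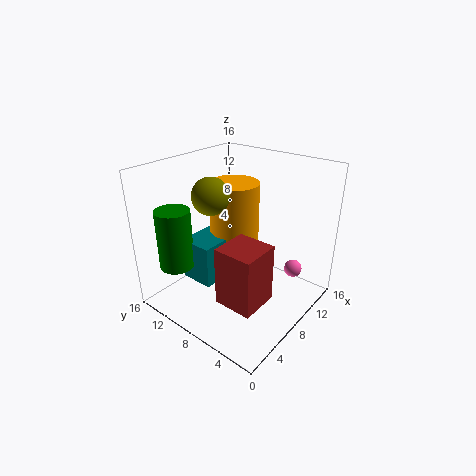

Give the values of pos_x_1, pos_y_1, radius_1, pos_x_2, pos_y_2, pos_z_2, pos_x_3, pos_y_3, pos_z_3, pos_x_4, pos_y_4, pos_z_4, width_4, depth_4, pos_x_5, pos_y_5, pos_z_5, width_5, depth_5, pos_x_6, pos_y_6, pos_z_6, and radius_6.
pos_x_1 = 4; pos_y_1 = 14; radius_1 = 2; pos_x_2 = 6; pos_y_2 = 10; pos_z_2 = 13; pos_x_3 = 12; pos_y_3 = 3; pos_z_3 = 4; pos_x_4 = 2; pos_y_4 = 2; pos_z_4 = 4; width_4 = 4; depth_4 = 4; pos_x_5 = 5; pos_y_5 = 10; pos_z_5 = 2; width_5 = 5; depth_5 = 4; pos_x_6 = 11; pos_y_6 = 11; pos_z_6 = 5; radius_6 = 3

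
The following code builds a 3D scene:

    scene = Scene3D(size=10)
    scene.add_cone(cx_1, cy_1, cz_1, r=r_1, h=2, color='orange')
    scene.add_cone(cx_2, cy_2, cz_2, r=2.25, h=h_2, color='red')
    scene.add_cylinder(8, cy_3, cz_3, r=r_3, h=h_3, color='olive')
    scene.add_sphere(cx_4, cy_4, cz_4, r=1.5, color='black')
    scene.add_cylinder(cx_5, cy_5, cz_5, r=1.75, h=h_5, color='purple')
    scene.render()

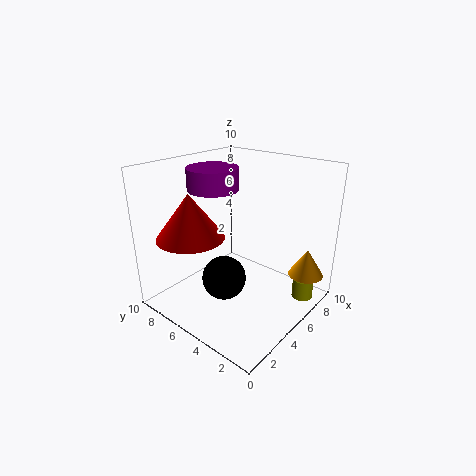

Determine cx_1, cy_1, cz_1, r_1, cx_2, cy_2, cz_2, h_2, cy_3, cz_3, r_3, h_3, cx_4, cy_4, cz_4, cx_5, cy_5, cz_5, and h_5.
cx_1 = 8.25, cy_1 = 1.25, cz_1 = 2, r_1 = 1.25, cx_2 = 2.25, cy_2 = 6.75, cz_2 = 5.5, h_2 = 3, cy_3 = 1.25, cz_3 = 0.25, r_3 = 0.75, h_3 = 1.5, cx_4 = 3.5, cy_4 = 5, cz_4 = 2.5, cx_5 = 4.5, cy_5 = 6.75, cz_5 = 8.25, h_5 = 1.5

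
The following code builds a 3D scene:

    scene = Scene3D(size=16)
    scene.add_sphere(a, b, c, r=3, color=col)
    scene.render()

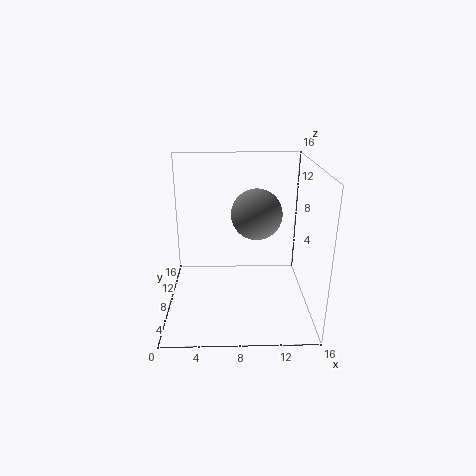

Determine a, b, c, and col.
a = 10.25; b = 10.75; c = 9.75; col = 'gray'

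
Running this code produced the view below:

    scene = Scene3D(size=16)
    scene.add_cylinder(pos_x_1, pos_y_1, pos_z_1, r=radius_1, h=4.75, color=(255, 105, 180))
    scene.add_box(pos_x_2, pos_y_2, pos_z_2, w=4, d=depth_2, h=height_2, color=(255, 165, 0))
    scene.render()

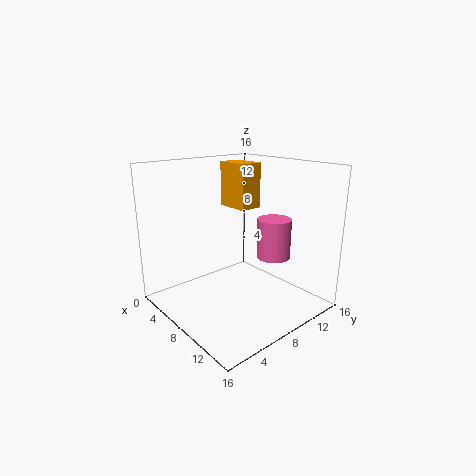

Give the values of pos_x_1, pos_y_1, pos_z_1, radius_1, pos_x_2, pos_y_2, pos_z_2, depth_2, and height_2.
pos_x_1 = 9; pos_y_1 = 12.75; pos_z_1 = 4.75; radius_1 = 2; pos_x_2 = 2.75; pos_y_2 = 9.75; pos_z_2 = 10.5; depth_2 = 2.75; height_2 = 5.25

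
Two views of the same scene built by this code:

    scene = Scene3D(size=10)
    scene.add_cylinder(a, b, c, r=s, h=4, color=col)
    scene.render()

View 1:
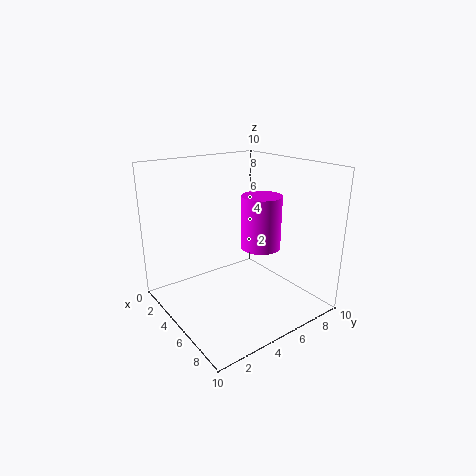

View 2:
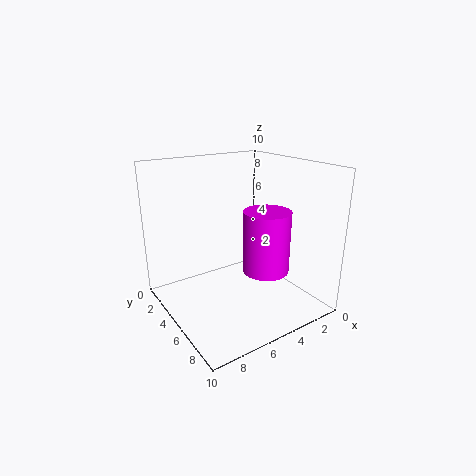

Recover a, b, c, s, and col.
a = 4.5, b = 7.5, c = 3.5, s = 1.5, col = 'magenta'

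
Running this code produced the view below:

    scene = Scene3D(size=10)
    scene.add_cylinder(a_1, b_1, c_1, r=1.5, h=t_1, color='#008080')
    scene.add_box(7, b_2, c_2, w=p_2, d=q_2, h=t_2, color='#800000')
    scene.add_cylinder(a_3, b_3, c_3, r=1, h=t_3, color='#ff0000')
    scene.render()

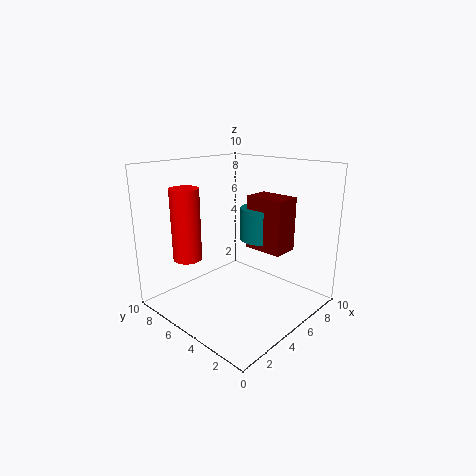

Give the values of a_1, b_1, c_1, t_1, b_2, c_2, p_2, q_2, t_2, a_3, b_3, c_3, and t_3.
a_1 = 8; b_1 = 5.5; c_1 = 4; t_1 = 2.5; b_2 = 3; c_2 = 3.5; p_2 = 2; q_2 = 3; t_2 = 4; a_3 = 2.5; b_3 = 7.5; c_3 = 3.5; t_3 = 5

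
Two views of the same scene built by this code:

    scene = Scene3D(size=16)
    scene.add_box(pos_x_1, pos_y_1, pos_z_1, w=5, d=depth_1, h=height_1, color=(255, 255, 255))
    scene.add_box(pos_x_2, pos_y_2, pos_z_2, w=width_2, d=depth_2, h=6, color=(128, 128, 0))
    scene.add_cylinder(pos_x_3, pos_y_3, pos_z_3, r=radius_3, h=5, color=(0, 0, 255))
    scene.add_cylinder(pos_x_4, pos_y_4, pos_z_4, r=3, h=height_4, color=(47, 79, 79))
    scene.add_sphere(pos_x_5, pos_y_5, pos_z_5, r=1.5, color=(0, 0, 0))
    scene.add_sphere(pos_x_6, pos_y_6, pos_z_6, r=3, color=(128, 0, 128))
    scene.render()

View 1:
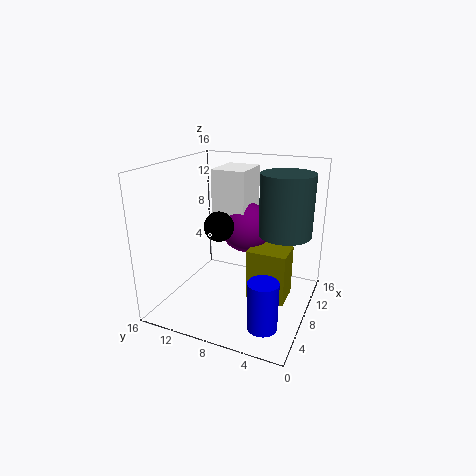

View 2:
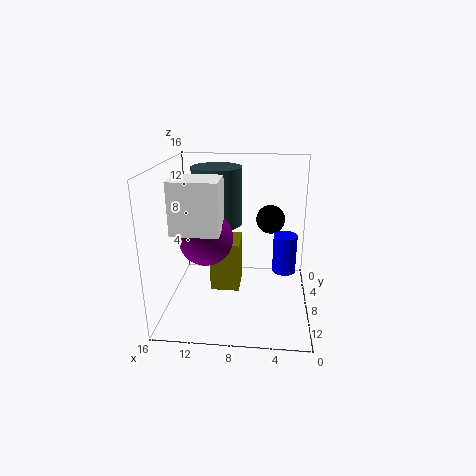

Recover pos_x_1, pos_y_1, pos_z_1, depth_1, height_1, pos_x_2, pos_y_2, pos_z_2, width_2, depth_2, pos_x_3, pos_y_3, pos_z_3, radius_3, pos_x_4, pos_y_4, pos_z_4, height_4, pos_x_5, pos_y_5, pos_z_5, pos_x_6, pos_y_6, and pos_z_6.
pos_x_1 = 9.5; pos_y_1 = 8; pos_z_1 = 9.5; depth_1 = 4; height_1 = 5.5; pos_x_2 = 8; pos_y_2 = 2.5; pos_z_2 = 0.5; width_2 = 3.5; depth_2 = 4.5; pos_x_3 = 2.5; pos_y_3 = 3; pos_z_3 = 1.5; radius_3 = 1.5; pos_x_4 = 11; pos_y_4 = 3.5; pos_z_4 = 8; height_4 = 7; pos_x_5 = 4.5; pos_y_5 = 8.5; pos_z_5 = 10.5; pos_x_6 = 11.5; pos_y_6 = 8.5; pos_z_6 = 8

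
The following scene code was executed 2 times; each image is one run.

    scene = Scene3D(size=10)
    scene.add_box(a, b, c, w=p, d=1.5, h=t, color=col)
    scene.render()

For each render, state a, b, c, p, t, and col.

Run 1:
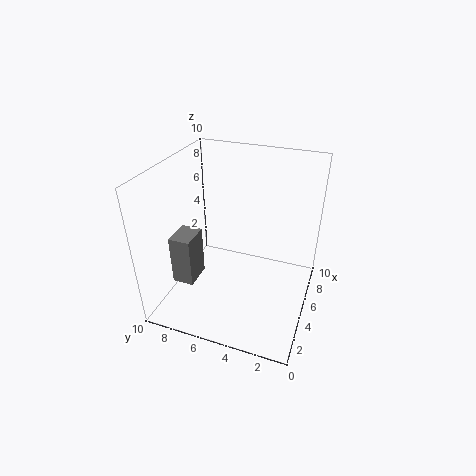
a = 2.5
b = 7.5
c = 2
p = 2
t = 3.5
col = 'gray'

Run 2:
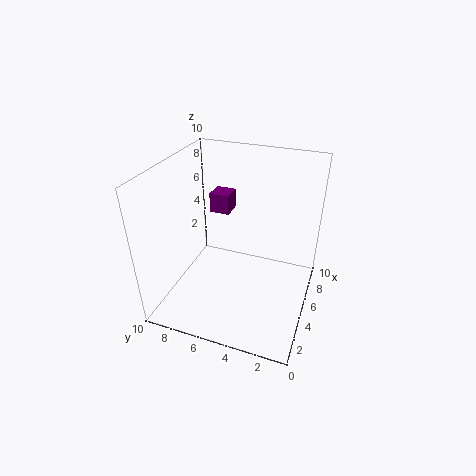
a = 7
b = 6.5
c = 5.5
p = 1.5
t = 1.5
col = 'purple'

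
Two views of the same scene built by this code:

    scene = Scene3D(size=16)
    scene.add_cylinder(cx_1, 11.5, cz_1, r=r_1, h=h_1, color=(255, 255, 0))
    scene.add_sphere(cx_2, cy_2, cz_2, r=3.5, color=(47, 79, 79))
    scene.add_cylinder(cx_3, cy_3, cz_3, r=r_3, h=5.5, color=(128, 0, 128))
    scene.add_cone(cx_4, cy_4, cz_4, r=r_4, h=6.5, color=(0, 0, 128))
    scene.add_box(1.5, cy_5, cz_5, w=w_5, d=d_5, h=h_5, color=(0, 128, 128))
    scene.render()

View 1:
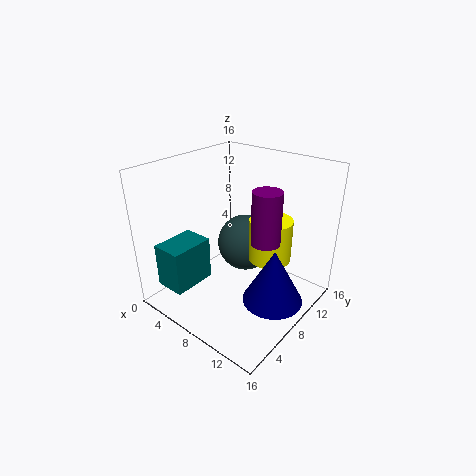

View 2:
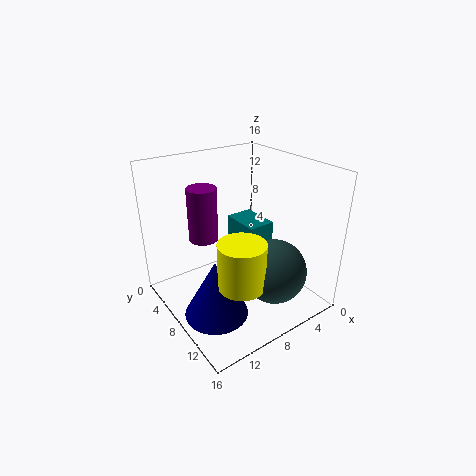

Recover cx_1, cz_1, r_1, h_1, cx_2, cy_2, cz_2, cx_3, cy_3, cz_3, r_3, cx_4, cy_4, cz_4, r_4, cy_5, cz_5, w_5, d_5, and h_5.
cx_1 = 10; cz_1 = 4.5; r_1 = 2.5; h_1 = 5; cx_2 = 6; cy_2 = 12; cz_2 = 5; cx_3 = 12; cy_3 = 7.5; cz_3 = 9; r_3 = 1.5; cx_4 = 12; cy_4 = 9.5; cz_4 = 0.5; r_4 = 3.5; cy_5 = 1.5; cz_5 = 2.5; w_5 = 3.5; d_5 = 5; h_5 = 5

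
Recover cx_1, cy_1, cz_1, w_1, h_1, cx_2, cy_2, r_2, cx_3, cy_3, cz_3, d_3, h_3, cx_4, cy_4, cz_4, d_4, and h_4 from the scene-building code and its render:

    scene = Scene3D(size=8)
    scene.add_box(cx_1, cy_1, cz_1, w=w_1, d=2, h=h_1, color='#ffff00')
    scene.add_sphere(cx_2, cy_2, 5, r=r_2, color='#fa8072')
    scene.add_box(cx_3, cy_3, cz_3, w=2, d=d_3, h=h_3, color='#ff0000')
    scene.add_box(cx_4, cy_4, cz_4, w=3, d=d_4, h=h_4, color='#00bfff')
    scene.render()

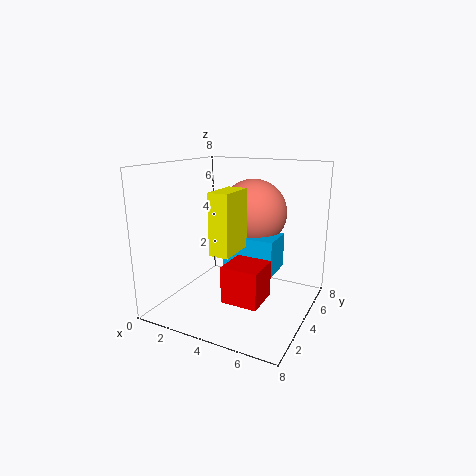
cx_1 = 4, cy_1 = 1, cz_1 = 4, w_1 = 1, h_1 = 3, cx_2 = 4, cy_2 = 6, r_2 = 2, cx_3 = 4, cy_3 = 2, cz_3 = 1, d_3 = 2, h_3 = 2, cx_4 = 3, cy_4 = 4, cz_4 = 2, d_4 = 2, h_4 = 2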